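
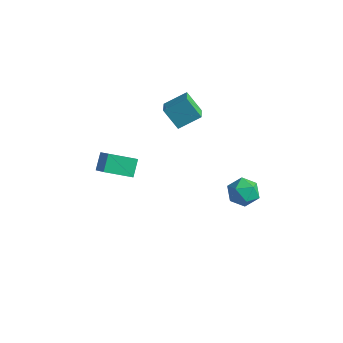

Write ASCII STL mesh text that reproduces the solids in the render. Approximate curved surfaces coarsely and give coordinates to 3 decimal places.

solid 
facet normal -0.652 0.372 -0.661
outer loop
vertex -1.267 -2.448 1.54
vertex -0.393 -1.638 1.133
vertex -0.999 -3.037 0.944
endloop
endfacet
facet normal -0.694 -0.643 0.324
outer loop
vertex -0.007 -3.602 1.947
vertex -1.267 -2.448 1.54
vertex -0.999 -3.037 0.944
endloop
endfacet
facet normal -0.653 0.372 -0.660
outer loop
vertex -0.999 -3.037 0.944
vertex -0.393 -1.638 1.133
vertex -0.125 -2.226 0.536
endloop
endfacet
facet normal 0.304 -0.669 -0.678
outer loop
vertex -0.125 -2.226 0.536
vertex -0.007 -3.602 1.947
vertex -0.999 -3.037 0.944
endloop
endfacet
facet normal -0.304 0.669 0.678
outer loop
vertex -1.267 -2.448 1.54
vertex 0.599 -2.203 2.136
vertex -0.393 -1.638 1.133
endloop
endfacet
facet normal -0.694 -0.644 0.323
outer loop
vertex -0.275 -3.014 2.544
vertex -1.267 -2.448 1.54
vertex -0.007 -3.602 1.947
endloop
endfacet
facet normal -0.304 0.669 0.678
outer loop
vertex -0.275 -3.014 2.544
vertex 0.599 -2.203 2.136
vertex -1.267 -2.448 1.54
endloop
endfacet
facet normal 0.693 0.644 -0.323
outer loop
vertex -0.393 -1.638 1.133
vertex 0.599 -2.203 2.136
vertex -0.125 -2.226 0.536
endloop
endfacet
facet normal 0.304 -0.669 -0.678
outer loop
vertex 0.867 -2.792 1.54
vertex -0.007 -3.602 1.947
vertex -0.125 -2.226 0.536
endloop
endfacet
facet normal 0.694 0.643 -0.323
outer loop
vertex -0.125 -2.226 0.536
vertex 0.599 -2.203 2.136
vertex 0.867 -2.792 1.54
endloop
endfacet
facet normal 0.653 -0.373 0.660
outer loop
vertex 0.867 -2.792 1.54
vertex -0.275 -3.014 2.544
vertex -0.007 -3.602 1.947
endloop
endfacet
facet normal 0.653 -0.371 0.660
outer loop
vertex 0.599 -2.203 2.136
vertex -0.275 -3.014 2.544
vertex 0.867 -2.792 1.54
endloop
endfacet
facet normal 0.050 -0.055 0.997
outer loop
vertex 2.136 2.683 -1.952
vertex 2.394 1.94 -2.006
vertex 2.909 2.537 -1.999
endloop
endfacet
facet normal 0.163 0.612 0.774
outer loop
vertex 2.136 2.683 -1.952
vertex 2.909 2.537 -1.999
vertex 2.596 3.135 -2.406
endloop
endfacet
facet normal -0.409 0.819 0.401
outer loop
vertex 2.136 2.683 -1.952
vertex 2.596 3.135 -2.406
vertex 1.887 2.908 -2.666
endloop
endfacet
facet normal -0.876 0.280 0.394
outer loop
vertex 2.136 2.683 -1.952
vertex 1.887 2.908 -2.666
vertex 1.762 2.169 -2.419
endloop
endfacet
facet normal -0.593 -0.261 0.762
outer loop
vertex 2.136 2.683 -1.952
vertex 1.762 2.169 -2.419
vertex 2.394 1.94 -2.006
endloop
endfacet
facet normal 0.723 0.605 0.333
outer loop
vertex 2.596 3.135 -2.406
vertex 2.909 2.537 -1.999
vertex 3.138 2.671 -2.741
endloop
endfacet
facet normal 0.541 -0.475 0.694
outer loop
vertex 2.909 2.537 -1.999
vertex 2.394 1.94 -2.006
vertex 3.013 1.932 -2.494
endloop
endfacet
facet normal -0.498 -0.808 0.314
outer loop
vertex 2.394 1.94 -2.006
vertex 1.762 2.169 -2.419
vertex 2.304 1.705 -2.754
endloop
endfacet
facet normal -0.957 0.067 -0.283
outer loop
vertex 1.762 2.169 -2.419
vertex 1.887 2.908 -2.666
vertex 1.991 2.303 -3.161
endloop
endfacet
facet normal -0.202 0.941 -0.271
outer loop
vertex 1.887 2.908 -2.666
vertex 2.596 3.135 -2.406
vertex 2.506 2.9 -3.154
endloop
endfacet
facet normal 0.876 -0.280 -0.394
outer loop
vertex 2.764 2.157 -3.208
vertex 3.138 2.671 -2.741
vertex 3.013 1.932 -2.494
endloop
endfacet
facet normal 0.409 -0.819 -0.401
outer loop
vertex 2.764 2.157 -3.208
vertex 3.013 1.932 -2.494
vertex 2.304 1.705 -2.754
endloop
endfacet
facet normal -0.163 -0.612 -0.774
outer loop
vertex 2.764 2.157 -3.208
vertex 2.304 1.705 -2.754
vertex 1.991 2.303 -3.161
endloop
endfacet
facet normal -0.050 0.055 -0.997
outer loop
vertex 2.764 2.157 -3.208
vertex 1.991 2.303 -3.161
vertex 2.506 2.9 -3.154
endloop
endfacet
facet normal 0.593 0.261 -0.762
outer loop
vertex 2.764 2.157 -3.208
vertex 2.506 2.9 -3.154
vertex 3.138 2.671 -2.741
endloop
endfacet
facet normal 0.957 -0.067 0.283
outer loop
vertex 3.013 1.932 -2.494
vertex 3.138 2.671 -2.741
vertex 2.909 2.537 -1.999
endloop
endfacet
facet normal 0.202 -0.941 0.271
outer loop
vertex 2.304 1.705 -2.754
vertex 3.013 1.932 -2.494
vertex 2.394 1.94 -2.006
endloop
endfacet
facet normal -0.723 -0.605 -0.333
outer loop
vertex 1.991 2.303 -3.161
vertex 2.304 1.705 -2.754
vertex 1.762 2.169 -2.419
endloop
endfacet
facet normal -0.541 0.475 -0.694
outer loop
vertex 2.506 2.9 -3.154
vertex 1.991 2.303 -3.161
vertex 1.887 2.908 -2.666
endloop
endfacet
facet normal 0.498 0.808 -0.314
outer loop
vertex 3.138 2.671 -2.741
vertex 2.506 2.9 -3.154
vertex 2.596 3.135 -2.406
endloop
endfacet
facet normal -0.507 -0.696 -0.508
outer loop
vertex -0.123 0.169 3.197
vertex -0.64 0.795 2.856
vertex 0.596 0.285 2.32
endloop
endfacet
facet normal 0.587 -0.711 0.387
outer loop
vertex 1.18 1.085 2.904
vertex -0.123 0.169 3.197
vertex 0.596 0.285 2.32
endloop
endfacet
facet normal -0.507 -0.696 -0.508
outer loop
vertex 0.596 0.285 2.32
vertex -0.64 0.795 2.856
vertex 0.08 0.91 1.979
endloop
endfacet
facet normal 0.631 0.101 -0.769
outer loop
vertex 0.08 0.91 1.979
vertex 1.18 1.085 2.904
vertex 0.596 0.285 2.32
endloop
endfacet
facet normal -0.630 -0.102 0.770
outer loop
vertex -0.123 0.169 3.197
vertex -0.056 1.595 3.44
vertex -0.64 0.795 2.856
endloop
endfacet
facet normal 0.587 -0.710 0.389
outer loop
vertex 0.46 0.97 3.781
vertex -0.123 0.169 3.197
vertex 1.18 1.085 2.904
endloop
endfacet
facet normal -0.631 -0.101 0.769
outer loop
vertex 0.46 0.97 3.781
vertex -0.056 1.595 3.44
vertex -0.123 0.169 3.197
endloop
endfacet
facet normal -0.586 0.711 -0.388
outer loop
vertex -0.64 0.795 2.856
vertex -0.056 1.595 3.44
vertex 0.08 0.91 1.979
endloop
endfacet
facet normal 0.631 0.102 -0.769
outer loop
vertex 0.663 1.711 2.563
vertex 1.18 1.085 2.904
vertex 0.08 0.91 1.979
endloop
endfacet
facet normal -0.588 0.710 -0.388
outer loop
vertex 0.08 0.91 1.979
vertex -0.056 1.595 3.44
vertex 0.663 1.711 2.563
endloop
endfacet
facet normal 0.508 0.696 0.508
outer loop
vertex 0.663 1.711 2.563
vertex 0.46 0.97 3.781
vertex 1.18 1.085 2.904
endloop
endfacet
facet normal 0.507 0.696 0.508
outer loop
vertex -0.056 1.595 3.44
vertex 0.46 0.97 3.781
vertex 0.663 1.711 2.563
endloop
endfacet

endsolid


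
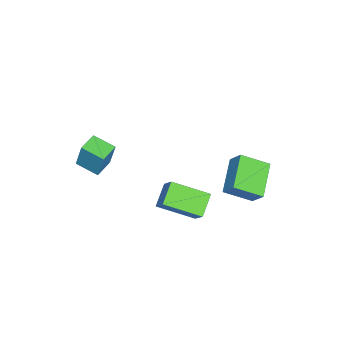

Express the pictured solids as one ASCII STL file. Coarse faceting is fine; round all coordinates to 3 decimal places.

solid 
facet normal -0.965 0.246 0.089
outer loop
vertex 3.046 -3.454 4.503
vertex 3.326 -2.225 4.148
vertex 2.793 -3.861 2.892
endloop
endfacet
facet normal -0.213 -0.939 0.271
outer loop
vertex 3.874 -4.135 2.792
vertex 3.046 -3.454 4.503
vertex 2.793 -3.861 2.892
endloop
endfacet
facet normal -0.965 0.246 0.090
outer loop
vertex 2.793 -3.861 2.892
vertex 3.326 -2.225 4.148
vertex 3.073 -2.631 2.538
endloop
endfacet
facet normal -0.150 -0.242 -0.959
outer loop
vertex 3.073 -2.631 2.538
vertex 3.874 -4.135 2.792
vertex 2.793 -3.861 2.892
endloop
endfacet
facet normal 0.150 0.243 0.958
outer loop
vertex 3.046 -3.454 4.503
vertex 4.407 -2.499 4.048
vertex 3.326 -2.225 4.148
endloop
endfacet
facet normal -0.214 -0.939 0.270
outer loop
vertex 4.127 -3.729 4.402
vertex 3.046 -3.454 4.503
vertex 3.874 -4.135 2.792
endloop
endfacet
facet normal 0.151 0.242 0.959
outer loop
vertex 4.127 -3.729 4.402
vertex 4.407 -2.499 4.048
vertex 3.046 -3.454 4.503
endloop
endfacet
facet normal 0.213 0.939 -0.270
outer loop
vertex 3.326 -2.225 4.148
vertex 4.407 -2.499 4.048
vertex 3.073 -2.631 2.538
endloop
endfacet
facet normal -0.151 -0.242 -0.958
outer loop
vertex 4.154 -2.906 2.437
vertex 3.874 -4.135 2.792
vertex 3.073 -2.631 2.538
endloop
endfacet
facet normal 0.214 0.939 -0.271
outer loop
vertex 3.073 -2.631 2.538
vertex 4.407 -2.499 4.048
vertex 4.154 -2.906 2.437
endloop
endfacet
facet normal 0.965 -0.246 -0.090
outer loop
vertex 4.154 -2.906 2.437
vertex 4.127 -3.729 4.402
vertex 3.874 -4.135 2.792
endloop
endfacet
facet normal 0.965 -0.246 -0.090
outer loop
vertex 4.407 -2.499 4.048
vertex 4.127 -3.729 4.402
vertex 4.154 -2.906 2.437
endloop
endfacet
facet normal -0.508 -0.432 -0.745
outer loop
vertex 3.985 0.026 0.505
vertex 2.806 0.123 1.253
vertex 3.599 1.959 -0.354
endloop
endfacet
facet normal 0.843 -0.069 -0.534
outer loop
vertex 4.254 2.517 0.607
vertex 3.985 0.026 0.505
vertex 3.599 1.959 -0.354
endloop
endfacet
facet normal -0.508 -0.432 -0.745
outer loop
vertex 3.599 1.959 -0.354
vertex 2.806 0.123 1.253
vertex 2.42 2.056 0.394
endloop
endfacet
facet normal -0.180 0.899 -0.400
outer loop
vertex 2.42 2.056 0.394
vertex 4.254 2.517 0.607
vertex 3.599 1.959 -0.354
endloop
endfacet
facet normal 0.180 -0.899 0.400
outer loop
vertex 3.985 0.026 0.505
vertex 3.461 0.681 2.214
vertex 2.806 0.123 1.253
endloop
endfacet
facet normal 0.843 -0.069 -0.534
outer loop
vertex 4.64 0.584 1.466
vertex 3.985 0.026 0.505
vertex 4.254 2.517 0.607
endloop
endfacet
facet normal 0.180 -0.899 0.400
outer loop
vertex 4.64 0.584 1.466
vertex 3.461 0.681 2.214
vertex 3.985 0.026 0.505
endloop
endfacet
facet normal -0.843 0.069 0.534
outer loop
vertex 2.806 0.123 1.253
vertex 3.461 0.681 2.214
vertex 2.42 2.056 0.394
endloop
endfacet
facet normal -0.180 0.899 -0.400
outer loop
vertex 3.075 2.614 1.355
vertex 4.254 2.517 0.607
vertex 2.42 2.056 0.394
endloop
endfacet
facet normal -0.843 0.069 0.534
outer loop
vertex 2.42 2.056 0.394
vertex 3.461 0.681 2.214
vertex 3.075 2.614 1.355
endloop
endfacet
facet normal 0.508 0.432 0.745
outer loop
vertex 3.075 2.614 1.355
vertex 4.64 0.584 1.466
vertex 4.254 2.517 0.607
endloop
endfacet
facet normal 0.508 0.432 0.745
outer loop
vertex 3.461 0.681 2.214
vertex 4.64 0.584 1.466
vertex 3.075 2.614 1.355
endloop
endfacet
facet normal -0.904 -0.062 0.422
outer loop
vertex -2.625 2.144 -1.207
vertex -2.235 2.809 -0.274
vertex -3.126 3.636 -2.061
endloop
endfacet
facet normal -0.322 -0.549 -0.771
outer loop
vertex -1.145 3.771 -2.986
vertex -2.625 2.144 -1.207
vertex -3.126 3.636 -2.061
endloop
endfacet
facet normal -0.904 -0.061 0.423
outer loop
vertex -3.126 3.636 -2.061
vertex -2.235 2.809 -0.274
vertex -2.735 4.301 -1.128
endloop
endfacet
facet normal -0.279 0.833 -0.477
outer loop
vertex -2.735 4.301 -1.128
vertex -1.145 3.771 -2.986
vertex -3.126 3.636 -2.061
endloop
endfacet
facet normal 0.280 -0.833 0.477
outer loop
vertex -2.625 2.144 -1.207
vertex -0.254 2.944 -1.199
vertex -2.235 2.809 -0.274
endloop
endfacet
facet normal -0.323 -0.549 -0.771
outer loop
vertex -0.645 2.279 -2.132
vertex -2.625 2.144 -1.207
vertex -1.145 3.771 -2.986
endloop
endfacet
facet normal 0.280 -0.833 0.477
outer loop
vertex -0.645 2.279 -2.132
vertex -0.254 2.944 -1.199
vertex -2.625 2.144 -1.207
endloop
endfacet
facet normal 0.323 0.549 0.771
outer loop
vertex -2.235 2.809 -0.274
vertex -0.254 2.944 -1.199
vertex -2.735 4.301 -1.128
endloop
endfacet
facet normal -0.280 0.833 -0.477
outer loop
vertex -0.755 4.436 -2.053
vertex -1.145 3.771 -2.986
vertex -2.735 4.301 -1.128
endloop
endfacet
facet normal 0.323 0.549 0.771
outer loop
vertex -2.735 4.301 -1.128
vertex -0.254 2.944 -1.199
vertex -0.755 4.436 -2.053
endloop
endfacet
facet normal 0.905 0.062 -0.422
outer loop
vertex -0.755 4.436 -2.053
vertex -0.645 2.279 -2.132
vertex -1.145 3.771 -2.986
endloop
endfacet
facet normal 0.904 0.062 -0.423
outer loop
vertex -0.254 2.944 -1.199
vertex -0.645 2.279 -2.132
vertex -0.755 4.436 -2.053
endloop
endfacet

endsolid


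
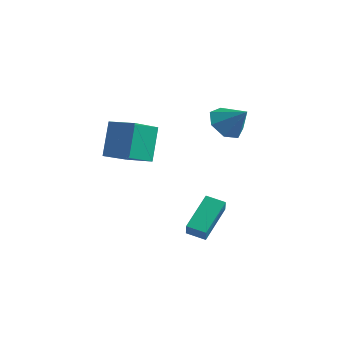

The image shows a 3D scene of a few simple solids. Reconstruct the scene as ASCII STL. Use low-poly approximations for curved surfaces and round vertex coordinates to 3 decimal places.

solid 
facet normal -0.744 -0.093 -0.662
outer loop
vertex 3.572 -0.698 1.173
vertex 3.114 -0.004 1.59
vertex 3.728 0.043 0.893
endloop
endfacet
facet normal 0.935 -0.279 -0.219
outer loop
vertex 3.572 -0.698 1.173
vertex 3.728 0.043 0.893
vertex 4.126 0.124 2.49
endloop
endfacet
facet normal -0.744 -0.094 -0.662
outer loop
vertex 3.728 0.043 0.893
vertex 3.114 -0.004 1.59
vertex 3.421 0.748 1.138
endloop
endfacet
facet normal 0.858 0.456 -0.237
outer loop
vertex 3.728 0.043 0.893
vertex 3.421 0.748 1.138
vertex 4.126 0.124 2.49
endloop
endfacet
facet normal -0.744 -0.094 -0.662
outer loop
vertex 3.421 0.748 1.138
vertex 3.114 -0.004 1.59
vertex 2.883 0.887 1.723
endloop
endfacet
facet normal 0.429 0.884 0.184
outer loop
vertex 3.421 0.748 1.138
vertex 2.883 0.887 1.723
vertex 4.126 0.124 2.49
endloop
endfacet
facet normal -0.745 -0.094 -0.661
outer loop
vertex 2.883 0.887 1.723
vertex 3.114 -0.004 1.59
vertex 2.519 0.355 2.209
endloop
endfacet
facet normal -0.029 0.685 0.728
outer loop
vertex 2.883 0.887 1.723
vertex 2.519 0.355 2.209
vertex 4.126 0.124 2.49
endloop
endfacet
facet normal -0.744 -0.094 -0.661
outer loop
vertex 2.519 0.355 2.209
vertex 3.114 -0.004 1.59
vertex 2.603 -0.448 2.228
endloop
endfacet
facet normal -0.171 0.005 0.985
outer loop
vertex 2.519 0.355 2.209
vertex 2.603 -0.448 2.228
vertex 4.126 0.124 2.49
endloop
endfacet
facet normal -0.744 -0.095 -0.662
outer loop
vertex 2.603 -0.448 2.228
vertex 3.114 -0.004 1.59
vertex 3.072 -0.916 1.768
endloop
endfacet
facet normal 0.109 -0.639 0.761
outer loop
vertex 2.603 -0.448 2.228
vertex 3.072 -0.916 1.768
vertex 4.126 0.124 2.49
endloop
endfacet
facet normal -0.745 -0.095 -0.661
outer loop
vertex 3.072 -0.916 1.768
vertex 3.114 -0.004 1.59
vertex 3.572 -0.698 1.173
endloop
endfacet
facet normal 0.602 -0.766 0.225
outer loop
vertex 3.072 -0.916 1.768
vertex 3.572 -0.698 1.173
vertex 4.126 0.124 2.49
endloop
endfacet
facet normal -0.415 0.473 -0.777
outer loop
vertex 2.366 -0.41 -3.193
vertex 3.184 -0.094 -3.438
vertex 2.646 -2.006 -4.313
endloop
endfacet
facet normal -0.898 -0.347 0.270
outer loop
vertex 3.016 -2.426 -3.622
vertex 2.366 -0.41 -3.193
vertex 2.646 -2.006 -4.313
endloop
endfacet
facet normal -0.416 0.473 -0.777
outer loop
vertex 2.646 -2.006 -4.313
vertex 3.184 -0.094 -3.438
vertex 3.464 -1.69 -4.559
endloop
endfacet
facet normal 0.142 -0.810 -0.569
outer loop
vertex 3.464 -1.69 -4.559
vertex 3.016 -2.426 -3.622
vertex 2.646 -2.006 -4.313
endloop
endfacet
facet normal -0.143 0.810 0.569
outer loop
vertex 2.366 -0.41 -3.193
vertex 3.554 -0.514 -2.747
vertex 3.184 -0.094 -3.438
endloop
endfacet
facet normal -0.898 -0.347 0.270
outer loop
vertex 2.736 -0.83 -2.501
vertex 2.366 -0.41 -3.193
vertex 3.016 -2.426 -3.622
endloop
endfacet
facet normal -0.142 0.811 0.568
outer loop
vertex 2.736 -0.83 -2.501
vertex 3.554 -0.514 -2.747
vertex 2.366 -0.41 -3.193
endloop
endfacet
facet normal 0.898 0.347 -0.270
outer loop
vertex 3.184 -0.094 -3.438
vertex 3.554 -0.514 -2.747
vertex 3.464 -1.69 -4.559
endloop
endfacet
facet normal 0.143 -0.810 -0.568
outer loop
vertex 3.834 -2.11 -3.867
vertex 3.016 -2.426 -3.622
vertex 3.464 -1.69 -4.559
endloop
endfacet
facet normal 0.898 0.347 -0.270
outer loop
vertex 3.464 -1.69 -4.559
vertex 3.554 -0.514 -2.747
vertex 3.834 -2.11 -3.867
endloop
endfacet
facet normal 0.415 -0.473 0.777
outer loop
vertex 3.834 -2.11 -3.867
vertex 2.736 -0.83 -2.501
vertex 3.016 -2.426 -3.622
endloop
endfacet
facet normal 0.416 -0.472 0.777
outer loop
vertex 3.554 -0.514 -2.747
vertex 2.736 -0.83 -2.501
vertex 3.834 -2.11 -3.867
endloop
endfacet
facet normal -0.978 -0.139 -0.157
outer loop
vertex -1.12 -2.617 1.348
vertex -1.217 -1.053 0.57
vertex -0.743 -3.414 -0.301
endloop
endfacet
facet normal 0.056 -0.894 0.445
outer loop
vertex 0.577 -3.227 -0.09
vertex -1.12 -2.617 1.348
vertex -0.743 -3.414 -0.301
endloop
endfacet
facet normal -0.978 -0.139 -0.157
outer loop
vertex -0.743 -3.414 -0.301
vertex -1.217 -1.053 0.57
vertex -0.84 -1.85 -1.079
endloop
endfacet
facet normal 0.201 -0.426 -0.882
outer loop
vertex -0.84 -1.85 -1.079
vertex 0.577 -3.227 -0.09
vertex -0.743 -3.414 -0.301
endloop
endfacet
facet normal -0.201 0.426 0.882
outer loop
vertex -1.12 -2.617 1.348
vertex 0.103 -0.866 0.781
vertex -1.217 -1.053 0.57
endloop
endfacet
facet normal 0.056 -0.894 0.445
outer loop
vertex 0.2 -2.43 1.559
vertex -1.12 -2.617 1.348
vertex 0.577 -3.227 -0.09
endloop
endfacet
facet normal -0.201 0.426 0.882
outer loop
vertex 0.2 -2.43 1.559
vertex 0.103 -0.866 0.781
vertex -1.12 -2.617 1.348
endloop
endfacet
facet normal -0.056 0.894 -0.445
outer loop
vertex -1.217 -1.053 0.57
vertex 0.103 -0.866 0.781
vertex -0.84 -1.85 -1.079
endloop
endfacet
facet normal 0.201 -0.426 -0.882
outer loop
vertex 0.48 -1.663 -0.868
vertex 0.577 -3.227 -0.09
vertex -0.84 -1.85 -1.079
endloop
endfacet
facet normal -0.056 0.894 -0.445
outer loop
vertex -0.84 -1.85 -1.079
vertex 0.103 -0.866 0.781
vertex 0.48 -1.663 -0.868
endloop
endfacet
facet normal 0.978 0.139 0.157
outer loop
vertex 0.48 -1.663 -0.868
vertex 0.2 -2.43 1.559
vertex 0.577 -3.227 -0.09
endloop
endfacet
facet normal 0.978 0.139 0.157
outer loop
vertex 0.103 -0.866 0.781
vertex 0.2 -2.43 1.559
vertex 0.48 -1.663 -0.868
endloop
endfacet

endsolid


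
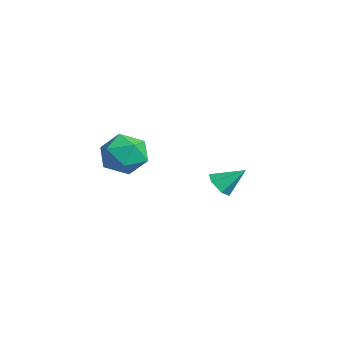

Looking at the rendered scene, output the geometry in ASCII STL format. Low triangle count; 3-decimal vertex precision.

solid 
facet normal -0.262 -0.735 -0.625
outer loop
vertex -3.161 1.217 -4.318
vertex -3.817 1.344 -4.192
vertex -3.501 1.665 -4.702
endloop
endfacet
facet normal 0.862 0.444 -0.244
outer loop
vertex -3.161 1.217 -4.318
vertex -3.501 1.665 -4.702
vertex -3.463 2.336 -3.348
endloop
endfacet
facet normal -0.262 -0.735 -0.625
outer loop
vertex -3.501 1.665 -4.702
vertex -3.817 1.344 -4.192
vertex -4.157 1.791 -4.575
endloop
endfacet
facet normal 0.085 0.892 -0.444
outer loop
vertex -3.501 1.665 -4.702
vertex -4.157 1.791 -4.575
vertex -3.463 2.336 -3.348
endloop
endfacet
facet normal -0.262 -0.735 -0.625
outer loop
vertex -4.157 1.791 -4.575
vertex -3.817 1.344 -4.192
vertex -4.473 1.471 -4.066
endloop
endfacet
facet normal -0.670 0.741 0.050
outer loop
vertex -4.157 1.791 -4.575
vertex -4.473 1.471 -4.066
vertex -3.463 2.336 -3.348
endloop
endfacet
facet normal -0.262 -0.734 -0.626
outer loop
vertex -4.473 1.471 -4.066
vertex -3.817 1.344 -4.192
vertex -4.133 1.023 -3.683
endloop
endfacet
facet normal -0.652 0.142 0.745
outer loop
vertex -4.473 1.471 -4.066
vertex -4.133 1.023 -3.683
vertex -3.463 2.336 -3.348
endloop
endfacet
facet normal -0.261 -0.735 -0.626
outer loop
vertex -4.133 1.023 -3.683
vertex -3.817 1.344 -4.192
vertex -3.477 0.897 -3.809
endloop
endfacet
facet normal 0.123 -0.304 0.945
outer loop
vertex -4.133 1.023 -3.683
vertex -3.477 0.897 -3.809
vertex -3.463 2.336 -3.348
endloop
endfacet
facet normal -0.262 -0.735 -0.625
outer loop
vertex -3.477 0.897 -3.809
vertex -3.817 1.344 -4.192
vertex -3.161 1.217 -4.318
endloop
endfacet
facet normal 0.880 -0.153 0.450
outer loop
vertex -3.477 0.897 -3.809
vertex -3.161 1.217 -4.318
vertex -3.463 2.336 -3.348
endloop
endfacet
facet normal -0.601 0.795 0.082
outer loop
vertex -1.747 -2.518 -1.39
vertex -2.334 -3.034 -0.687
vertex -1.52 -2.452 -0.366
endloop
endfacet
facet normal 0.066 0.995 -0.079
outer loop
vertex -1.747 -2.518 -1.39
vertex -1.52 -2.452 -0.366
vertex -0.746 -2.559 -1.07
endloop
endfacet
facet normal 0.249 0.679 -0.691
outer loop
vertex -1.747 -2.518 -1.39
vertex -0.746 -2.559 -1.07
vertex -1.084 -3.206 -1.827
endloop
endfacet
facet normal -0.305 0.284 -0.909
outer loop
vertex -1.747 -2.518 -1.39
vertex -1.084 -3.206 -1.827
vertex -2.065 -3.5 -1.59
endloop
endfacet
facet normal -0.829 0.356 -0.431
outer loop
vertex -1.747 -2.518 -1.39
vertex -2.065 -3.5 -1.59
vertex -2.334 -3.034 -0.687
endloop
endfacet
facet normal 0.498 0.750 0.434
outer loop
vertex -0.746 -2.559 -1.07
vertex -1.52 -2.452 -0.366
vertex -0.715 -3.1 -0.17
endloop
endfacet
facet normal -0.579 0.427 0.694
outer loop
vertex -1.52 -2.452 -0.366
vertex -2.334 -3.034 -0.687
vertex -1.696 -3.394 0.067
endloop
endfacet
facet normal -0.949 -0.282 -0.137
outer loop
vertex -2.334 -3.034 -0.687
vertex -2.065 -3.5 -1.59
vertex -2.034 -4.041 -0.69
endloop
endfacet
facet normal -0.100 -0.400 -0.911
outer loop
vertex -2.065 -3.5 -1.59
vertex -1.084 -3.206 -1.827
vertex -1.26 -4.148 -1.394
endloop
endfacet
facet normal 0.795 0.238 -0.558
outer loop
vertex -1.084 -3.206 -1.827
vertex -0.746 -2.559 -1.07
vertex -0.446 -3.566 -1.073
endloop
endfacet
facet normal 0.305 -0.284 0.909
outer loop
vertex -1.033 -4.082 -0.37
vertex -0.715 -3.1 -0.17
vertex -1.696 -3.394 0.067
endloop
endfacet
facet normal -0.249 -0.679 0.691
outer loop
vertex -1.033 -4.082 -0.37
vertex -1.696 -3.394 0.067
vertex -2.034 -4.041 -0.69
endloop
endfacet
facet normal -0.066 -0.995 0.079
outer loop
vertex -1.033 -4.082 -0.37
vertex -2.034 -4.041 -0.69
vertex -1.26 -4.148 -1.394
endloop
endfacet
facet normal 0.601 -0.795 -0.082
outer loop
vertex -1.033 -4.082 -0.37
vertex -1.26 -4.148 -1.394
vertex -0.446 -3.566 -1.073
endloop
endfacet
facet normal 0.829 -0.356 0.431
outer loop
vertex -1.033 -4.082 -0.37
vertex -0.446 -3.566 -1.073
vertex -0.715 -3.1 -0.17
endloop
endfacet
facet normal 0.100 0.400 0.911
outer loop
vertex -1.696 -3.394 0.067
vertex -0.715 -3.1 -0.17
vertex -1.52 -2.452 -0.366
endloop
endfacet
facet normal -0.795 -0.238 0.558
outer loop
vertex -2.034 -4.041 -0.69
vertex -1.696 -3.394 0.067
vertex -2.334 -3.034 -0.687
endloop
endfacet
facet normal -0.498 -0.750 -0.434
outer loop
vertex -1.26 -4.148 -1.394
vertex -2.034 -4.041 -0.69
vertex -2.065 -3.5 -1.59
endloop
endfacet
facet normal 0.579 -0.427 -0.694
outer loop
vertex -0.446 -3.566 -1.073
vertex -1.26 -4.148 -1.394
vertex -1.084 -3.206 -1.827
endloop
endfacet
facet normal 0.949 0.282 0.137
outer loop
vertex -0.715 -3.1 -0.17
vertex -0.446 -3.566 -1.073
vertex -0.746 -2.559 -1.07
endloop
endfacet

endsolid


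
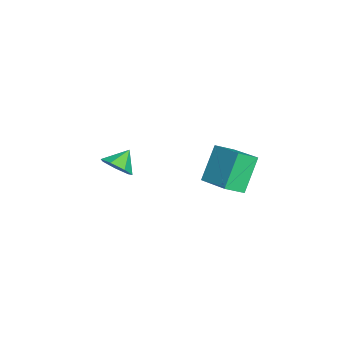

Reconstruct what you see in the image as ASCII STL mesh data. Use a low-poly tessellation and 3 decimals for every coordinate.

solid 
facet normal -0.519 0.244 0.819
outer loop
vertex -1.339 1.17 4.279
vertex 0.052 2.295 4.825
vertex -1.782 1.969 3.761
endloop
endfacet
facet normal -0.744 -0.602 -0.292
outer loop
vertex -0.792 1.505 2.195
vertex -1.339 1.17 4.279
vertex -1.782 1.969 3.761
endloop
endfacet
facet normal -0.519 0.243 0.820
outer loop
vertex -1.782 1.969 3.761
vertex 0.052 2.295 4.825
vertex -0.392 3.094 4.307
endloop
endfacet
facet normal -0.422 0.761 -0.492
outer loop
vertex -0.392 3.094 4.307
vertex -0.792 1.505 2.195
vertex -1.782 1.969 3.761
endloop
endfacet
facet normal 0.422 -0.761 0.492
outer loop
vertex -1.339 1.17 4.279
vertex 1.042 1.831 3.259
vertex 0.052 2.295 4.825
endloop
endfacet
facet normal -0.743 -0.602 -0.292
outer loop
vertex -0.348 0.706 2.713
vertex -1.339 1.17 4.279
vertex -0.792 1.505 2.195
endloop
endfacet
facet normal 0.422 -0.761 0.493
outer loop
vertex -0.348 0.706 2.713
vertex 1.042 1.831 3.259
vertex -1.339 1.17 4.279
endloop
endfacet
facet normal 0.743 0.602 0.292
outer loop
vertex 0.052 2.295 4.825
vertex 1.042 1.831 3.259
vertex -0.392 3.094 4.307
endloop
endfacet
facet normal -0.422 0.761 -0.493
outer loop
vertex 0.599 2.63 2.741
vertex -0.792 1.505 2.195
vertex -0.392 3.094 4.307
endloop
endfacet
facet normal 0.743 0.602 0.292
outer loop
vertex -0.392 3.094 4.307
vertex 1.042 1.831 3.259
vertex 0.599 2.63 2.741
endloop
endfacet
facet normal 0.519 -0.243 -0.820
outer loop
vertex 0.599 2.63 2.741
vertex -0.348 0.706 2.713
vertex -0.792 1.505 2.195
endloop
endfacet
facet normal 0.519 -0.243 -0.819
outer loop
vertex 1.042 1.831 3.259
vertex -0.348 0.706 2.713
vertex 0.599 2.63 2.741
endloop
endfacet
facet normal 0.635 -0.440 -0.635
outer loop
vertex -2.946 -2.976 1.199
vertex -3.581 -3.448 0.891
vertex -3.314 -2.685 0.63
endloop
endfacet
facet normal 0.132 0.915 0.382
outer loop
vertex -2.946 -2.976 1.199
vertex -3.314 -2.685 0.63
vertex -4.299 -2.952 1.609
endloop
endfacet
facet normal 0.634 -0.440 -0.636
outer loop
vertex -3.314 -2.685 0.63
vertex -3.581 -3.448 0.891
vertex -3.884 -2.969 0.258
endloop
endfacet
facet normal -0.375 0.918 -0.127
outer loop
vertex -3.314 -2.685 0.63
vertex -3.884 -2.969 0.258
vertex -4.299 -2.952 1.609
endloop
endfacet
facet normal 0.635 -0.439 -0.636
outer loop
vertex -3.884 -2.969 0.258
vertex -3.581 -3.448 0.891
vertex -4.226 -3.614 0.362
endloop
endfacet
facet normal -0.868 0.416 -0.272
outer loop
vertex -3.884 -2.969 0.258
vertex -4.226 -3.614 0.362
vertex -4.299 -2.952 1.609
endloop
endfacet
facet normal 0.635 -0.439 -0.636
outer loop
vertex -4.226 -3.614 0.362
vertex -3.581 -3.448 0.891
vertex -4.083 -4.134 0.864
endloop
endfacet
facet normal -0.975 -0.214 0.056
outer loop
vertex -4.226 -3.614 0.362
vertex -4.083 -4.134 0.864
vertex -4.299 -2.952 1.609
endloop
endfacet
facet normal 0.635 -0.439 -0.636
outer loop
vertex -4.083 -4.134 0.864
vertex -3.581 -3.448 0.891
vertex -3.562 -4.138 1.387
endloop
endfacet
facet normal -0.617 -0.497 0.610
outer loop
vertex -4.083 -4.134 0.864
vertex -3.562 -4.138 1.387
vertex -4.299 -2.952 1.609
endloop
endfacet
facet normal 0.635 -0.440 -0.636
outer loop
vertex -3.562 -4.138 1.387
vertex -3.581 -3.448 0.891
vertex -3.056 -3.623 1.536
endloop
endfacet
facet normal -0.062 -0.221 0.973
outer loop
vertex -3.562 -4.138 1.387
vertex -3.056 -3.623 1.536
vertex -4.299 -2.952 1.609
endloop
endfacet
facet normal 0.635 -0.439 -0.636
outer loop
vertex -3.056 -3.623 1.536
vertex -3.581 -3.448 0.891
vertex -2.946 -2.976 1.199
endloop
endfacet
facet normal 0.271 0.408 0.872
outer loop
vertex -3.056 -3.623 1.536
vertex -2.946 -2.976 1.199
vertex -4.299 -2.952 1.609
endloop
endfacet

endsolid


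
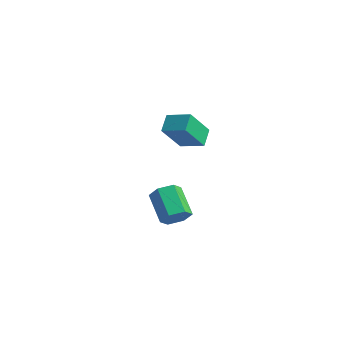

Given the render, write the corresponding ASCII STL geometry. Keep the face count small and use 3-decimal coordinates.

solid 
facet normal -0.931 -0.146 -0.335
outer loop
vertex 2.806 0.266 3.769
vertex 2.453 1.261 4.317
vertex 3.263 1.396 2.01
endloop
endfacet
facet normal 0.297 -0.837 -0.460
outer loop
vertex 4.687 1.619 2.523
vertex 2.806 0.266 3.769
vertex 3.263 1.396 2.01
endloop
endfacet
facet normal -0.931 -0.145 -0.335
outer loop
vertex 3.263 1.396 2.01
vertex 2.453 1.261 4.317
vertex 2.91 2.392 2.558
endloop
endfacet
facet normal 0.213 0.528 -0.822
outer loop
vertex 2.91 2.392 2.558
vertex 4.687 1.619 2.523
vertex 3.263 1.396 2.01
endloop
endfacet
facet normal -0.213 -0.528 0.822
outer loop
vertex 2.806 0.266 3.769
vertex 3.877 1.484 4.83
vertex 2.453 1.261 4.317
endloop
endfacet
facet normal 0.296 -0.837 -0.461
outer loop
vertex 4.23 0.488 4.282
vertex 2.806 0.266 3.769
vertex 4.687 1.619 2.523
endloop
endfacet
facet normal -0.214 -0.528 0.822
outer loop
vertex 4.23 0.488 4.282
vertex 3.877 1.484 4.83
vertex 2.806 0.266 3.769
endloop
endfacet
facet normal -0.297 0.836 0.461
outer loop
vertex 2.453 1.261 4.317
vertex 3.877 1.484 4.83
vertex 2.91 2.392 2.558
endloop
endfacet
facet normal 0.214 0.528 -0.822
outer loop
vertex 4.334 2.614 3.071
vertex 4.687 1.619 2.523
vertex 2.91 2.392 2.558
endloop
endfacet
facet normal -0.296 0.837 0.461
outer loop
vertex 2.91 2.392 2.558
vertex 3.877 1.484 4.83
vertex 4.334 2.614 3.071
endloop
endfacet
facet normal 0.931 0.146 0.335
outer loop
vertex 4.334 2.614 3.071
vertex 4.23 0.488 4.282
vertex 4.687 1.619 2.523
endloop
endfacet
facet normal 0.931 0.145 0.335
outer loop
vertex 3.877 1.484 4.83
vertex 4.23 0.488 4.282
vertex 4.334 2.614 3.071
endloop
endfacet
facet normal 0.727 -0.492 -0.479
outer loop
vertex 4.002 0.82 -2.846
vertex 3.452 0.758 -3.618
vertex 4.03 1.503 -3.505
endloop
endfacet
facet normal 0.686 0.491 0.538
outer loop
vertex 4.002 0.82 -2.846
vertex 4.03 1.503 -3.505
vertex 2.518 1.824 -1.87
endloop
endfacet
facet normal 0.686 0.490 0.538
outer loop
vertex 2.518 1.824 -1.87
vertex 4.03 1.503 -3.505
vertex 2.547 2.507 -2.529
endloop
endfacet
facet normal -0.727 0.492 0.478
outer loop
vertex 2.518 1.824 -1.87
vertex 2.547 2.507 -2.529
vertex 1.968 1.762 -2.642
endloop
endfacet
facet normal 0.727 -0.492 -0.479
outer loop
vertex 4.03 1.503 -3.505
vertex 3.452 0.758 -3.618
vertex 3.48 1.441 -4.277
endloop
endfacet
facet normal 0.369 0.868 -0.332
outer loop
vertex 4.03 1.503 -3.505
vertex 3.48 1.441 -4.277
vertex 2.547 2.507 -2.529
endloop
endfacet
facet normal 0.369 0.868 -0.332
outer loop
vertex 2.547 2.507 -2.529
vertex 3.48 1.441 -4.277
vertex 1.997 2.445 -3.301
endloop
endfacet
facet normal -0.727 0.492 0.478
outer loop
vertex 2.547 2.507 -2.529
vertex 1.997 2.445 -3.301
vertex 1.968 1.762 -2.642
endloop
endfacet
facet normal 0.727 -0.492 -0.479
outer loop
vertex 3.48 1.441 -4.277
vertex 3.452 0.758 -3.618
vertex 2.902 0.696 -4.39
endloop
endfacet
facet normal -0.317 0.378 -0.870
outer loop
vertex 3.48 1.441 -4.277
vertex 2.902 0.696 -4.39
vertex 1.997 2.445 -3.301
endloop
endfacet
facet normal -0.317 0.378 -0.870
outer loop
vertex 1.997 2.445 -3.301
vertex 2.902 0.696 -4.39
vertex 1.418 1.7 -3.414
endloop
endfacet
facet normal -0.727 0.492 0.478
outer loop
vertex 1.997 2.445 -3.301
vertex 1.418 1.7 -3.414
vertex 1.968 1.762 -2.642
endloop
endfacet
facet normal 0.727 -0.492 -0.478
outer loop
vertex 2.902 0.696 -4.39
vertex 3.452 0.758 -3.618
vertex 2.873 0.013 -3.731
endloop
endfacet
facet normal -0.686 -0.490 -0.538
outer loop
vertex 2.902 0.696 -4.39
vertex 2.873 0.013 -3.731
vertex 1.418 1.7 -3.414
endloop
endfacet
facet normal -0.686 -0.491 -0.538
outer loop
vertex 1.418 1.7 -3.414
vertex 2.873 0.013 -3.731
vertex 1.39 1.017 -2.755
endloop
endfacet
facet normal -0.727 0.492 0.479
outer loop
vertex 1.418 1.7 -3.414
vertex 1.39 1.017 -2.755
vertex 1.968 1.762 -2.642
endloop
endfacet
facet normal 0.727 -0.492 -0.478
outer loop
vertex 2.873 0.013 -3.731
vertex 3.452 0.758 -3.618
vertex 3.423 0.075 -2.959
endloop
endfacet
facet normal -0.369 -0.868 0.332
outer loop
vertex 2.873 0.013 -3.731
vertex 3.423 0.075 -2.959
vertex 1.39 1.017 -2.755
endloop
endfacet
facet normal -0.369 -0.868 0.332
outer loop
vertex 1.39 1.017 -2.755
vertex 3.423 0.075 -2.959
vertex 1.94 1.079 -1.983
endloop
endfacet
facet normal -0.727 0.492 0.479
outer loop
vertex 1.39 1.017 -2.755
vertex 1.94 1.079 -1.983
vertex 1.968 1.762 -2.642
endloop
endfacet
facet normal 0.727 -0.492 -0.478
outer loop
vertex 3.423 0.075 -2.959
vertex 3.452 0.758 -3.618
vertex 4.002 0.82 -2.846
endloop
endfacet
facet normal 0.317 -0.378 0.870
outer loop
vertex 3.423 0.075 -2.959
vertex 4.002 0.82 -2.846
vertex 1.94 1.079 -1.983
endloop
endfacet
facet normal 0.317 -0.378 0.870
outer loop
vertex 1.94 1.079 -1.983
vertex 4.002 0.82 -2.846
vertex 2.518 1.824 -1.87
endloop
endfacet
facet normal -0.727 0.492 0.479
outer loop
vertex 1.94 1.079 -1.983
vertex 2.518 1.824 -1.87
vertex 1.968 1.762 -2.642
endloop
endfacet

endsolid


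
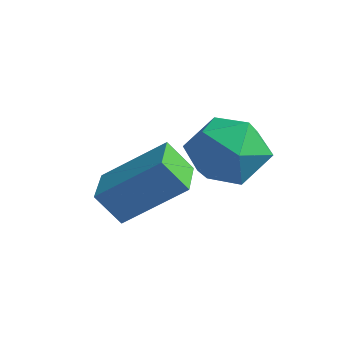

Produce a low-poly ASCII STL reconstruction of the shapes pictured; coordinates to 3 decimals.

solid 
facet normal -0.687 0.727 -0.022
outer loop
vertex -3.8 -2.866 -1.024
vertex -2.548 -1.643 0.292
vertex -3.27 -2.394 -1.967
endloop
endfacet
facet normal -0.572 -0.558 -0.601
outer loop
vertex -2.172 -3.557 -1.932
vertex -3.8 -2.866 -1.024
vertex -3.27 -2.394 -1.967
endloop
endfacet
facet normal -0.687 0.727 -0.022
outer loop
vertex -3.27 -2.394 -1.967
vertex -2.548 -1.643 0.292
vertex -2.018 -1.171 -0.651
endloop
endfacet
facet normal 0.449 0.400 -0.799
outer loop
vertex -2.018 -1.171 -0.651
vertex -2.172 -3.557 -1.932
vertex -3.27 -2.394 -1.967
endloop
endfacet
facet normal -0.449 -0.400 0.799
outer loop
vertex -3.8 -2.866 -1.024
vertex -1.45 -2.806 0.327
vertex -2.548 -1.643 0.292
endloop
endfacet
facet normal -0.572 -0.558 -0.601
outer loop
vertex -2.702 -4.029 -0.989
vertex -3.8 -2.866 -1.024
vertex -2.172 -3.557 -1.932
endloop
endfacet
facet normal -0.449 -0.400 0.799
outer loop
vertex -2.702 -4.029 -0.989
vertex -1.45 -2.806 0.327
vertex -3.8 -2.866 -1.024
endloop
endfacet
facet normal 0.572 0.558 0.601
outer loop
vertex -2.548 -1.643 0.292
vertex -1.45 -2.806 0.327
vertex -2.018 -1.171 -0.651
endloop
endfacet
facet normal 0.449 0.400 -0.799
outer loop
vertex -0.92 -2.334 -0.616
vertex -2.172 -3.557 -1.932
vertex -2.018 -1.171 -0.651
endloop
endfacet
facet normal 0.572 0.558 0.601
outer loop
vertex -2.018 -1.171 -0.651
vertex -1.45 -2.806 0.327
vertex -0.92 -2.334 -0.616
endloop
endfacet
facet normal 0.687 -0.727 0.022
outer loop
vertex -0.92 -2.334 -0.616
vertex -2.702 -4.029 -0.989
vertex -2.172 -3.557 -1.932
endloop
endfacet
facet normal 0.687 -0.727 0.022
outer loop
vertex -1.45 -2.806 0.327
vertex -2.702 -4.029 -0.989
vertex -0.92 -2.334 -0.616
endloop
endfacet
facet normal -0.665 0.697 0.267
outer loop
vertex -1.446 -0.864 0.303
vertex -1.261 -1.148 1.507
vertex -0.561 -0.27 0.957
endloop
endfacet
facet normal -0.337 0.878 -0.340
outer loop
vertex -1.446 -0.864 0.303
vertex -0.561 -0.27 0.957
vertex -0.331 -0.637 -0.217
endloop
endfacet
facet normal -0.454 0.358 -0.816
outer loop
vertex -1.446 -0.864 0.303
vertex -0.331 -0.637 -0.217
vertex -0.889 -1.743 -0.392
endloop
endfacet
facet normal -0.853 -0.143 -0.503
outer loop
vertex -1.446 -0.864 0.303
vertex -0.889 -1.743 -0.392
vertex -1.464 -2.059 0.673
endloop
endfacet
facet normal -0.984 0.066 0.167
outer loop
vertex -1.446 -0.864 0.303
vertex -1.464 -2.059 0.673
vertex -1.261 -1.148 1.507
endloop
endfacet
facet normal 0.364 0.907 -0.212
outer loop
vertex -0.331 -0.637 -0.217
vertex -0.561 -0.27 0.957
vertex 0.544 -0.781 0.667
endloop
endfacet
facet normal -0.166 0.615 0.770
outer loop
vertex -0.561 -0.27 0.957
vertex -1.261 -1.148 1.507
vertex -0.031 -1.097 1.732
endloop
endfacet
facet normal -0.682 -0.405 0.609
outer loop
vertex -1.261 -1.148 1.507
vertex -1.464 -2.059 0.673
vertex -0.589 -2.203 1.557
endloop
endfacet
facet normal -0.469 -0.745 -0.474
outer loop
vertex -1.464 -2.059 0.673
vertex -0.889 -1.743 -0.392
vertex -0.359 -2.57 0.383
endloop
endfacet
facet normal 0.177 0.066 -0.982
outer loop
vertex -0.889 -1.743 -0.392
vertex -0.331 -0.637 -0.217
vertex 0.341 -1.692 -0.167
endloop
endfacet
facet normal 0.853 0.143 0.503
outer loop
vertex 0.526 -1.976 1.037
vertex 0.544 -0.781 0.667
vertex -0.031 -1.097 1.732
endloop
endfacet
facet normal 0.454 -0.358 0.816
outer loop
vertex 0.526 -1.976 1.037
vertex -0.031 -1.097 1.732
vertex -0.589 -2.203 1.557
endloop
endfacet
facet normal 0.337 -0.878 0.340
outer loop
vertex 0.526 -1.976 1.037
vertex -0.589 -2.203 1.557
vertex -0.359 -2.57 0.383
endloop
endfacet
facet normal 0.665 -0.697 -0.267
outer loop
vertex 0.526 -1.976 1.037
vertex -0.359 -2.57 0.383
vertex 0.341 -1.692 -0.167
endloop
endfacet
facet normal 0.984 -0.066 -0.167
outer loop
vertex 0.526 -1.976 1.037
vertex 0.341 -1.692 -0.167
vertex 0.544 -0.781 0.667
endloop
endfacet
facet normal 0.469 0.745 0.474
outer loop
vertex -0.031 -1.097 1.732
vertex 0.544 -0.781 0.667
vertex -0.561 -0.27 0.957
endloop
endfacet
facet normal -0.177 -0.066 0.982
outer loop
vertex -0.589 -2.203 1.557
vertex -0.031 -1.097 1.732
vertex -1.261 -1.148 1.507
endloop
endfacet
facet normal -0.364 -0.907 0.212
outer loop
vertex -0.359 -2.57 0.383
vertex -0.589 -2.203 1.557
vertex -1.464 -2.059 0.673
endloop
endfacet
facet normal 0.166 -0.615 -0.770
outer loop
vertex 0.341 -1.692 -0.167
vertex -0.359 -2.57 0.383
vertex -0.889 -1.743 -0.392
endloop
endfacet
facet normal 0.682 0.405 -0.609
outer loop
vertex 0.544 -0.781 0.667
vertex 0.341 -1.692 -0.167
vertex -0.331 -0.637 -0.217
endloop
endfacet

endsolid


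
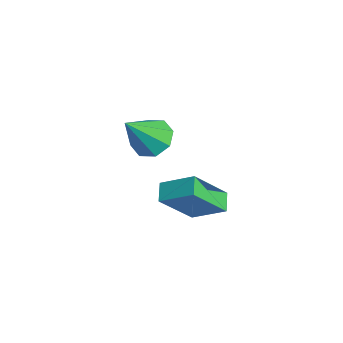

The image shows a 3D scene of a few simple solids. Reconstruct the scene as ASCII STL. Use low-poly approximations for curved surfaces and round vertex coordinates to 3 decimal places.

solid 
facet normal -0.847 0.288 0.447
outer loop
vertex -1.144 1.182 -1.839
vertex -1.504 2.509 -3.373
vertex -1.887 0.133 -2.571
endloop
endfacet
facet normal 0.175 -0.644 0.745
outer loop
vertex -1.176 -0.109 -2.947
vertex -1.144 1.182 -1.839
vertex -1.887 0.133 -2.571
endloop
endfacet
facet normal -0.847 0.288 0.448
outer loop
vertex -1.887 0.133 -2.571
vertex -1.504 2.509 -3.373
vertex -2.248 1.459 -4.105
endloop
endfacet
facet normal -0.503 -0.709 -0.495
outer loop
vertex -2.248 1.459 -4.105
vertex -1.176 -0.109 -2.947
vertex -1.887 0.133 -2.571
endloop
endfacet
facet normal 0.503 0.709 0.495
outer loop
vertex -1.144 1.182 -1.839
vertex -0.793 2.267 -3.749
vertex -1.504 2.509 -3.373
endloop
endfacet
facet normal 0.176 -0.644 0.745
outer loop
vertex -0.432 0.941 -2.215
vertex -1.144 1.182 -1.839
vertex -1.176 -0.109 -2.947
endloop
endfacet
facet normal 0.502 0.709 0.495
outer loop
vertex -0.432 0.941 -2.215
vertex -0.793 2.267 -3.749
vertex -1.144 1.182 -1.839
endloop
endfacet
facet normal -0.175 0.644 -0.745
outer loop
vertex -1.504 2.509 -3.373
vertex -0.793 2.267 -3.749
vertex -2.248 1.459 -4.105
endloop
endfacet
facet normal -0.502 -0.709 -0.496
outer loop
vertex -1.536 1.218 -4.481
vertex -1.176 -0.109 -2.947
vertex -2.248 1.459 -4.105
endloop
endfacet
facet normal -0.175 0.644 -0.745
outer loop
vertex -2.248 1.459 -4.105
vertex -0.793 2.267 -3.749
vertex -1.536 1.218 -4.481
endloop
endfacet
facet normal 0.847 -0.288 -0.448
outer loop
vertex -1.536 1.218 -4.481
vertex -0.432 0.941 -2.215
vertex -1.176 -0.109 -2.947
endloop
endfacet
facet normal 0.847 -0.287 -0.448
outer loop
vertex -0.793 2.267 -3.749
vertex -0.432 0.941 -2.215
vertex -1.536 1.218 -4.481
endloop
endfacet
facet normal -0.292 0.570 -0.768
outer loop
vertex -1.161 -0.205 -0.454
vertex -1.942 -0.13 -0.101
vertex -1.207 0.314 -0.051
endloop
endfacet
facet normal 0.993 -0.002 0.116
outer loop
vertex -1.161 -0.205 -0.454
vertex -1.207 0.314 -0.051
vertex -1.378 -1.23 1.381
endloop
endfacet
facet normal -0.292 0.570 -0.768
outer loop
vertex -1.207 0.314 -0.051
vertex -1.942 -0.13 -0.101
vertex -1.683 0.573 0.322
endloop
endfacet
facet normal 0.690 0.450 0.568
outer loop
vertex -1.207 0.314 -0.051
vertex -1.683 0.573 0.322
vertex -1.378 -1.23 1.381
endloop
endfacet
facet normal -0.293 0.570 -0.768
outer loop
vertex -1.683 0.573 0.322
vertex -1.942 -0.13 -0.101
vertex -2.311 0.42 0.448
endloop
endfacet
facet normal 0.047 0.512 0.858
outer loop
vertex -1.683 0.573 0.322
vertex -2.311 0.42 0.448
vertex -1.378 -1.23 1.381
endloop
endfacet
facet normal -0.292 0.570 -0.768
outer loop
vertex -2.311 0.42 0.448
vertex -1.942 -0.13 -0.101
vertex -2.723 -0.055 0.252
endloop
endfacet
facet normal -0.558 0.147 0.817
outer loop
vertex -2.311 0.42 0.448
vertex -2.723 -0.055 0.252
vertex -1.378 -1.23 1.381
endloop
endfacet
facet normal -0.292 0.570 -0.768
outer loop
vertex -2.723 -0.055 0.252
vertex -1.942 -0.13 -0.101
vertex -2.677 -0.573 -0.15
endloop
endfacet
facet normal -0.771 -0.432 0.468
outer loop
vertex -2.723 -0.055 0.252
vertex -2.677 -0.573 -0.15
vertex -1.378 -1.23 1.381
endloop
endfacet
facet normal -0.293 0.570 -0.767
outer loop
vertex -2.677 -0.573 -0.15
vertex -1.942 -0.13 -0.101
vertex -2.201 -0.832 -0.524
endloop
endfacet
facet normal -0.467 -0.884 0.017
outer loop
vertex -2.677 -0.573 -0.15
vertex -2.201 -0.832 -0.524
vertex -1.378 -1.23 1.381
endloop
endfacet
facet normal -0.292 0.570 -0.768
outer loop
vertex -2.201 -0.832 -0.524
vertex -1.942 -0.13 -0.101
vertex -1.573 -0.68 -0.65
endloop
endfacet
facet normal 0.174 -0.946 -0.273
outer loop
vertex -2.201 -0.832 -0.524
vertex -1.573 -0.68 -0.65
vertex -1.378 -1.23 1.381
endloop
endfacet
facet normal -0.292 0.570 -0.768
outer loop
vertex -1.573 -0.68 -0.65
vertex -1.942 -0.13 -0.101
vertex -1.161 -0.205 -0.454
endloop
endfacet
facet normal 0.780 -0.581 -0.232
outer loop
vertex -1.573 -0.68 -0.65
vertex -1.161 -0.205 -0.454
vertex -1.378 -1.23 1.381
endloop
endfacet

endsolid


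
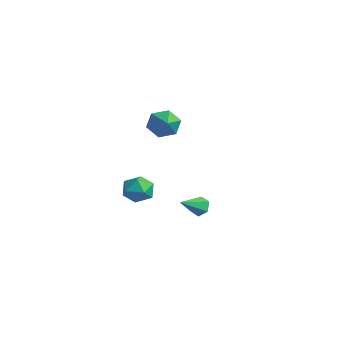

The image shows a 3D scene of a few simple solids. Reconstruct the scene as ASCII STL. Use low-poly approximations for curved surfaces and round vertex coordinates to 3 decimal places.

solid 
facet normal -0.255 0.852 -0.457
outer loop
vertex -2.372 2.809 -2.99
vertex -2.607 3.003 -2.497
vertex -2.049 3.108 -2.613
endloop
endfacet
facet normal 0.830 -0.373 -0.416
outer loop
vertex -2.372 2.809 -2.99
vertex -2.049 3.108 -2.613
vertex -2.253 1.817 -1.863
endloop
endfacet
facet normal -0.255 0.853 -0.455
outer loop
vertex -2.049 3.108 -2.613
vertex -2.607 3.003 -2.497
vertex -2.284 3.301 -2.119
endloop
endfacet
facet normal 0.912 0.088 0.400
outer loop
vertex -2.049 3.108 -2.613
vertex -2.284 3.301 -2.119
vertex -2.253 1.817 -1.863
endloop
endfacet
facet normal -0.255 0.853 -0.455
outer loop
vertex -2.284 3.301 -2.119
vertex -2.607 3.003 -2.497
vertex -2.842 3.196 -2.003
endloop
endfacet
facet normal 0.170 0.171 0.971
outer loop
vertex -2.284 3.301 -2.119
vertex -2.842 3.196 -2.003
vertex -2.253 1.817 -1.863
endloop
endfacet
facet normal -0.255 0.854 -0.455
outer loop
vertex -2.842 3.196 -2.003
vertex -2.607 3.003 -2.497
vertex -3.166 2.898 -2.381
endloop
endfacet
facet normal -0.656 -0.207 0.726
outer loop
vertex -2.842 3.196 -2.003
vertex -3.166 2.898 -2.381
vertex -2.253 1.817 -1.863
endloop
endfacet
facet normal -0.255 0.852 -0.457
outer loop
vertex -3.166 2.898 -2.381
vertex -2.607 3.003 -2.497
vertex -2.931 2.704 -2.874
endloop
endfacet
facet normal -0.739 -0.667 -0.090
outer loop
vertex -3.166 2.898 -2.381
vertex -2.931 2.704 -2.874
vertex -2.253 1.817 -1.863
endloop
endfacet
facet normal -0.255 0.852 -0.457
outer loop
vertex -2.931 2.704 -2.874
vertex -2.607 3.003 -2.497
vertex -2.372 2.809 -2.99
endloop
endfacet
facet normal 0.004 -0.750 -0.661
outer loop
vertex -2.931 2.704 -2.874
vertex -2.372 2.809 -2.99
vertex -2.253 1.817 -1.863
endloop
endfacet
facet normal -0.343 -0.156 0.926
outer loop
vertex -3.177 0.327 -0.32
vertex -3.223 -0.488 -0.474
vertex -2.525 -0.163 -0.161
endloop
endfacet
facet normal 0.089 0.412 0.907
outer loop
vertex -3.177 0.327 -0.32
vertex -2.525 -0.163 -0.161
vertex -2.41 0.582 -0.511
endloop
endfacet
facet normal -0.182 0.879 0.441
outer loop
vertex -3.177 0.327 -0.32
vertex -2.41 0.582 -0.511
vertex -3.036 0.717 -1.039
endloop
endfacet
facet normal -0.781 0.600 0.172
outer loop
vertex -3.177 0.327 -0.32
vertex -3.036 0.717 -1.039
vertex -3.539 0.056 -1.017
endloop
endfacet
facet normal -0.880 -0.040 0.473
outer loop
vertex -3.177 0.327 -0.32
vertex -3.539 0.056 -1.017
vertex -3.223 -0.488 -0.474
endloop
endfacet
facet normal 0.724 0.199 0.661
outer loop
vertex -2.41 0.582 -0.511
vertex -2.525 -0.163 -0.161
vertex -1.981 -0.076 -0.783
endloop
endfacet
facet normal 0.026 -0.721 0.692
outer loop
vertex -2.525 -0.163 -0.161
vertex -3.223 -0.488 -0.474
vertex -2.484 -0.737 -0.761
endloop
endfacet
facet normal -0.845 -0.533 -0.043
outer loop
vertex -3.223 -0.488 -0.474
vertex -3.539 0.056 -1.017
vertex -3.11 -0.602 -1.289
endloop
endfacet
facet normal -0.684 0.503 -0.528
outer loop
vertex -3.539 0.056 -1.017
vertex -3.036 0.717 -1.039
vertex -2.995 0.143 -1.639
endloop
endfacet
facet normal 0.285 0.954 -0.094
outer loop
vertex -3.036 0.717 -1.039
vertex -2.41 0.582 -0.511
vertex -2.297 0.468 -1.326
endloop
endfacet
facet normal 0.781 -0.600 -0.172
outer loop
vertex -2.343 -0.347 -1.48
vertex -1.981 -0.076 -0.783
vertex -2.484 -0.737 -0.761
endloop
endfacet
facet normal 0.182 -0.879 -0.441
outer loop
vertex -2.343 -0.347 -1.48
vertex -2.484 -0.737 -0.761
vertex -3.11 -0.602 -1.289
endloop
endfacet
facet normal -0.089 -0.412 -0.907
outer loop
vertex -2.343 -0.347 -1.48
vertex -3.11 -0.602 -1.289
vertex -2.995 0.143 -1.639
endloop
endfacet
facet normal 0.343 0.156 -0.926
outer loop
vertex -2.343 -0.347 -1.48
vertex -2.995 0.143 -1.639
vertex -2.297 0.468 -1.326
endloop
endfacet
facet normal 0.880 0.040 -0.473
outer loop
vertex -2.343 -0.347 -1.48
vertex -2.297 0.468 -1.326
vertex -1.981 -0.076 -0.783
endloop
endfacet
facet normal 0.684 -0.503 0.528
outer loop
vertex -2.484 -0.737 -0.761
vertex -1.981 -0.076 -0.783
vertex -2.525 -0.163 -0.161
endloop
endfacet
facet normal -0.285 -0.954 0.094
outer loop
vertex -3.11 -0.602 -1.289
vertex -2.484 -0.737 -0.761
vertex -3.223 -0.488 -0.474
endloop
endfacet
facet normal -0.724 -0.199 -0.661
outer loop
vertex -2.995 0.143 -1.639
vertex -3.11 -0.602 -1.289
vertex -3.539 0.056 -1.017
endloop
endfacet
facet normal -0.026 0.721 -0.692
outer loop
vertex -2.297 0.468 -1.326
vertex -2.995 0.143 -1.639
vertex -3.036 0.717 -1.039
endloop
endfacet
facet normal 0.845 0.533 0.043
outer loop
vertex -1.981 -0.076 -0.783
vertex -2.297 0.468 -1.326
vertex -2.41 0.582 -0.511
endloop
endfacet
facet normal -0.881 0.304 -0.362
outer loop
vertex -0.5 0.768 3.166
vertex -0.868 0.353 3.714
vertex -0.669 1.095 3.853
endloop
endfacet
facet normal 0.749 0.650 -0.125
outer loop
vertex -0.5 0.768 3.166
vertex -0.669 1.095 3.853
vertex 0.428 -0.093 4.246
endloop
endfacet
facet normal -0.882 0.304 -0.361
outer loop
vertex -0.669 1.095 3.853
vertex -0.868 0.353 3.714
vertex -1.037 0.68 4.402
endloop
endfacet
facet normal 0.387 0.592 0.707
outer loop
vertex -0.669 1.095 3.853
vertex -1.037 0.68 4.402
vertex 0.428 -0.093 4.246
endloop
endfacet
facet normal -0.882 0.304 -0.361
outer loop
vertex -1.037 0.68 4.402
vertex -0.868 0.353 3.714
vertex -1.236 -0.062 4.263
endloop
endfacet
facet normal 0.007 -0.186 0.983
outer loop
vertex -1.037 0.68 4.402
vertex -1.236 -0.062 4.263
vertex 0.428 -0.093 4.246
endloop
endfacet
facet normal -0.882 0.303 -0.362
outer loop
vertex -1.236 -0.062 4.263
vertex -0.868 0.353 3.714
vertex -1.066 -0.388 3.575
endloop
endfacet
facet normal -0.013 -0.905 0.426
outer loop
vertex -1.236 -0.062 4.263
vertex -1.066 -0.388 3.575
vertex 0.428 -0.093 4.246
endloop
endfacet
facet normal -0.882 0.303 -0.362
outer loop
vertex -1.066 -0.388 3.575
vertex -0.868 0.353 3.714
vertex -0.698 0.027 3.026
endloop
endfacet
facet normal 0.349 -0.845 -0.405
outer loop
vertex -1.066 -0.388 3.575
vertex -0.698 0.027 3.026
vertex 0.428 -0.093 4.246
endloop
endfacet
facet normal -0.881 0.304 -0.362
outer loop
vertex -0.698 0.027 3.026
vertex -0.868 0.353 3.714
vertex -0.5 0.768 3.166
endloop
endfacet
facet normal 0.730 -0.067 -0.680
outer loop
vertex -0.698 0.027 3.026
vertex -0.5 0.768 3.166
vertex 0.428 -0.093 4.246
endloop
endfacet

endsolid


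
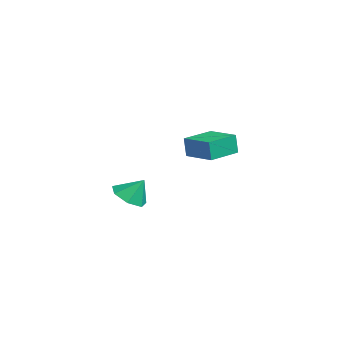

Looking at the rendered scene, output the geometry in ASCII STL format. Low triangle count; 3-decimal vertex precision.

solid 
facet normal -0.869 -0.486 -0.098
outer loop
vertex -3.164 0.197 -0.603
vertex -4.103 1.858 -0.508
vertex -3.09 0.309 -1.816
endloop
endfacet
facet normal 0.492 -0.869 -0.050
outer loop
vertex -1.457 1.222 -1.632
vertex -3.164 0.197 -0.603
vertex -3.09 0.309 -1.816
endloop
endfacet
facet normal -0.869 -0.486 -0.097
outer loop
vertex -3.09 0.309 -1.816
vertex -4.103 1.858 -0.508
vertex -4.029 1.969 -1.721
endloop
endfacet
facet normal 0.061 0.091 -0.994
outer loop
vertex -4.029 1.969 -1.721
vertex -1.457 1.222 -1.632
vertex -3.09 0.309 -1.816
endloop
endfacet
facet normal -0.061 -0.091 0.994
outer loop
vertex -3.164 0.197 -0.603
vertex -2.47 2.771 -0.324
vertex -4.103 1.858 -0.508
endloop
endfacet
facet normal 0.492 -0.869 -0.050
outer loop
vertex -1.531 1.111 -0.419
vertex -3.164 0.197 -0.603
vertex -1.457 1.222 -1.632
endloop
endfacet
facet normal -0.061 -0.091 0.994
outer loop
vertex -1.531 1.111 -0.419
vertex -2.47 2.771 -0.324
vertex -3.164 0.197 -0.603
endloop
endfacet
facet normal -0.492 0.869 0.050
outer loop
vertex -4.103 1.858 -0.508
vertex -2.47 2.771 -0.324
vertex -4.029 1.969 -1.721
endloop
endfacet
facet normal 0.061 0.091 -0.994
outer loop
vertex -2.396 2.883 -1.537
vertex -1.457 1.222 -1.632
vertex -4.029 1.969 -1.721
endloop
endfacet
facet normal -0.492 0.869 0.050
outer loop
vertex -4.029 1.969 -1.721
vertex -2.47 2.771 -0.324
vertex -2.396 2.883 -1.537
endloop
endfacet
facet normal 0.869 0.486 0.097
outer loop
vertex -2.396 2.883 -1.537
vertex -1.531 1.111 -0.419
vertex -1.457 1.222 -1.632
endloop
endfacet
facet normal 0.869 0.486 0.098
outer loop
vertex -2.47 2.771 -0.324
vertex -1.531 1.111 -0.419
vertex -2.396 2.883 -1.537
endloop
endfacet
facet normal -0.208 -0.525 -0.826
outer loop
vertex 4.015 -3.541 -2.438
vertex 3.273 -4.007 -1.955
vertex 3.237 -3.159 -2.485
endloop
endfacet
facet normal 0.441 0.898 0.001
outer loop
vertex 4.015 -3.541 -2.438
vertex 3.237 -3.159 -2.485
vertex 3.547 -3.313 -0.865
endloop
endfacet
facet normal -0.208 -0.525 -0.825
outer loop
vertex 3.237 -3.159 -2.485
vertex 3.273 -4.007 -1.955
vertex 2.486 -3.415 -2.133
endloop
endfacet
facet normal -0.260 0.955 0.141
outer loop
vertex 3.237 -3.159 -2.485
vertex 2.486 -3.415 -2.133
vertex 3.547 -3.313 -0.865
endloop
endfacet
facet normal -0.208 -0.525 -0.825
outer loop
vertex 2.486 -3.415 -2.133
vertex 3.273 -4.007 -1.955
vertex 2.328 -4.116 -1.647
endloop
endfacet
facet normal -0.677 0.516 0.525
outer loop
vertex 2.486 -3.415 -2.133
vertex 2.328 -4.116 -1.647
vertex 3.547 -3.313 -0.865
endloop
endfacet
facet normal -0.208 -0.526 -0.825
outer loop
vertex 2.328 -4.116 -1.647
vertex 3.273 -4.007 -1.955
vertex 2.881 -4.735 -1.392
endloop
endfacet
facet normal -0.496 -0.088 0.864
outer loop
vertex 2.328 -4.116 -1.647
vertex 2.881 -4.735 -1.392
vertex 3.547 -3.313 -0.865
endloop
endfacet
facet normal -0.209 -0.525 -0.825
outer loop
vertex 2.881 -4.735 -1.392
vertex 3.273 -4.007 -1.955
vertex 3.729 -4.805 -1.562
endloop
endfacet
facet normal 0.148 -0.404 0.903
outer loop
vertex 2.881 -4.735 -1.392
vertex 3.729 -4.805 -1.562
vertex 3.547 -3.313 -0.865
endloop
endfacet
facet normal -0.208 -0.525 -0.825
outer loop
vertex 3.729 -4.805 -1.562
vertex 3.273 -4.007 -1.955
vertex 4.234 -4.274 -2.027
endloop
endfacet
facet normal 0.767 -0.193 0.613
outer loop
vertex 3.729 -4.805 -1.562
vertex 4.234 -4.274 -2.027
vertex 3.547 -3.313 -0.865
endloop
endfacet
facet normal -0.208 -0.525 -0.825
outer loop
vertex 4.234 -4.274 -2.027
vertex 3.273 -4.007 -1.955
vertex 4.015 -3.541 -2.438
endloop
endfacet
facet normal 0.898 0.387 0.211
outer loop
vertex 4.234 -4.274 -2.027
vertex 4.015 -3.541 -2.438
vertex 3.547 -3.313 -0.865
endloop
endfacet

endsolid


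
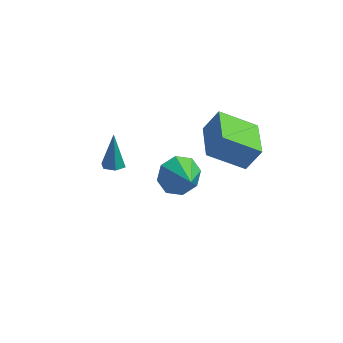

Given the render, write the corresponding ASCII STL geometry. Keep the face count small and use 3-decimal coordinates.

solid 
facet normal 0.045 -0.347 -0.937
outer loop
vertex -2.246 0.614 -1.147
vertex -2.593 0.234 -1.023
vertex -2.766 0.701 -1.204
endloop
endfacet
facet normal 0.172 0.983 -0.070
outer loop
vertex -2.246 0.614 -1.147
vertex -2.766 0.701 -1.204
vertex -2.667 0.806 0.523
endloop
endfacet
facet normal 0.045 -0.346 -0.937
outer loop
vertex -2.766 0.701 -1.204
vertex -2.593 0.234 -1.023
vertex -3.113 0.32 -1.08
endloop
endfacet
facet normal -0.739 0.674 0.001
outer loop
vertex -2.766 0.701 -1.204
vertex -3.113 0.32 -1.08
vertex -2.667 0.806 0.523
endloop
endfacet
facet normal 0.045 -0.348 -0.936
outer loop
vertex -3.113 0.32 -1.08
vertex -2.593 0.234 -1.023
vertex -2.941 -0.147 -0.898
endloop
endfacet
facet normal -0.922 -0.214 0.322
outer loop
vertex -3.113 0.32 -1.08
vertex -2.941 -0.147 -0.898
vertex -2.667 0.806 0.523
endloop
endfacet
facet normal 0.043 -0.347 -0.937
outer loop
vertex -2.941 -0.147 -0.898
vertex -2.593 0.234 -1.023
vertex -2.421 -0.233 -0.842
endloop
endfacet
facet normal -0.193 -0.797 0.572
outer loop
vertex -2.941 -0.147 -0.898
vertex -2.421 -0.233 -0.842
vertex -2.667 0.806 0.523
endloop
endfacet
facet normal 0.045 -0.347 -0.937
outer loop
vertex -2.421 -0.233 -0.842
vertex -2.593 0.234 -1.023
vertex -2.074 0.147 -0.966
endloop
endfacet
facet normal 0.714 -0.489 0.501
outer loop
vertex -2.421 -0.233 -0.842
vertex -2.074 0.147 -0.966
vertex -2.667 0.806 0.523
endloop
endfacet
facet normal 0.045 -0.347 -0.937
outer loop
vertex -2.074 0.147 -0.966
vertex -2.593 0.234 -1.023
vertex -2.246 0.614 -1.147
endloop
endfacet
facet normal 0.898 0.401 0.180
outer loop
vertex -2.074 0.147 -0.966
vertex -2.246 0.614 -1.147
vertex -2.667 0.806 0.523
endloop
endfacet
facet normal -0.496 -0.188 -0.848
outer loop
vertex 1.392 -0.846 1.582
vertex 1.003 0.944 1.412
vertex 2.968 -0.596 0.605
endloop
endfacet
facet normal 0.212 -0.973 0.093
outer loop
vertex 3.577 -0.364 1.648
vertex 1.392 -0.846 1.582
vertex 2.968 -0.596 0.605
endloop
endfacet
facet normal -0.496 -0.189 -0.848
outer loop
vertex 2.968 -0.596 0.605
vertex 1.003 0.944 1.412
vertex 2.578 1.194 0.435
endloop
endfacet
facet normal 0.843 0.134 -0.522
outer loop
vertex 2.578 1.194 0.435
vertex 3.577 -0.364 1.648
vertex 2.968 -0.596 0.605
endloop
endfacet
facet normal -0.843 -0.134 0.522
outer loop
vertex 1.392 -0.846 1.582
vertex 1.612 1.176 2.455
vertex 1.003 0.944 1.412
endloop
endfacet
facet normal 0.212 -0.973 0.093
outer loop
vertex 2.002 -0.614 2.625
vertex 1.392 -0.846 1.582
vertex 3.577 -0.364 1.648
endloop
endfacet
facet normal -0.842 -0.134 0.522
outer loop
vertex 2.002 -0.614 2.625
vertex 1.612 1.176 2.455
vertex 1.392 -0.846 1.582
endloop
endfacet
facet normal -0.212 0.973 -0.093
outer loop
vertex 1.003 0.944 1.412
vertex 1.612 1.176 2.455
vertex 2.578 1.194 0.435
endloop
endfacet
facet normal 0.842 0.133 -0.522
outer loop
vertex 3.188 1.426 1.478
vertex 3.577 -0.364 1.648
vertex 2.578 1.194 0.435
endloop
endfacet
facet normal -0.212 0.973 -0.093
outer loop
vertex 2.578 1.194 0.435
vertex 1.612 1.176 2.455
vertex 3.188 1.426 1.478
endloop
endfacet
facet normal 0.496 0.188 0.848
outer loop
vertex 3.188 1.426 1.478
vertex 2.002 -0.614 2.625
vertex 3.577 -0.364 1.648
endloop
endfacet
facet normal 0.496 0.189 0.848
outer loop
vertex 1.612 1.176 2.455
vertex 2.002 -0.614 2.625
vertex 3.188 1.426 1.478
endloop
endfacet
facet normal -0.465 0.708 -0.532
outer loop
vertex 1.016 -2.14 2.691
vertex 0.608 -2.79 2.183
vertex 0.397 -2.344 2.96
endloop
endfacet
facet normal 0.351 0.153 0.924
outer loop
vertex 1.016 -2.14 2.691
vertex 0.397 -2.344 2.96
vertex 1.212 -3.71 2.877
endloop
endfacet
facet normal -0.465 0.708 -0.532
outer loop
vertex 0.397 -2.344 2.96
vertex 0.608 -2.79 2.183
vertex -0.097 -2.809 2.773
endloop
endfacet
facet normal -0.198 -0.177 0.964
outer loop
vertex 0.397 -2.344 2.96
vertex -0.097 -2.809 2.773
vertex 1.212 -3.71 2.877
endloop
endfacet
facet normal -0.465 0.708 -0.532
outer loop
vertex -0.097 -2.809 2.773
vertex 0.608 -2.79 2.183
vertex -0.179 -3.263 2.241
endloop
endfacet
facet normal -0.481 -0.629 0.611
outer loop
vertex -0.097 -2.809 2.773
vertex -0.179 -3.263 2.241
vertex 1.212 -3.71 2.877
endloop
endfacet
facet normal -0.464 0.707 -0.533
outer loop
vertex -0.179 -3.263 2.241
vertex 0.608 -2.79 2.183
vertex 0.201 -3.44 1.675
endloop
endfacet
facet normal -0.334 -0.940 0.070
outer loop
vertex -0.179 -3.263 2.241
vertex 0.201 -3.44 1.675
vertex 1.212 -3.71 2.877
endloop
endfacet
facet normal -0.463 0.707 -0.534
outer loop
vertex 0.201 -3.44 1.675
vertex 0.608 -2.79 2.183
vertex 0.82 -3.237 1.407
endloop
endfacet
facet normal 0.157 -0.927 -0.340
outer loop
vertex 0.201 -3.44 1.675
vertex 0.82 -3.237 1.407
vertex 1.212 -3.71 2.877
endloop
endfacet
facet normal -0.464 0.707 -0.534
outer loop
vertex 0.82 -3.237 1.407
vertex 0.608 -2.79 2.183
vertex 1.314 -2.772 1.594
endloop
endfacet
facet normal 0.706 -0.597 -0.380
outer loop
vertex 0.82 -3.237 1.407
vertex 1.314 -2.772 1.594
vertex 1.212 -3.71 2.877
endloop
endfacet
facet normal -0.463 0.707 -0.534
outer loop
vertex 1.314 -2.772 1.594
vertex 0.608 -2.79 2.183
vertex 1.396 -2.317 2.126
endloop
endfacet
facet normal 0.989 -0.146 -0.028
outer loop
vertex 1.314 -2.772 1.594
vertex 1.396 -2.317 2.126
vertex 1.212 -3.71 2.877
endloop
endfacet
facet normal -0.463 0.708 -0.533
outer loop
vertex 1.396 -2.317 2.126
vertex 0.608 -2.79 2.183
vertex 1.016 -2.14 2.691
endloop
endfacet
facet normal 0.842 0.166 0.514
outer loop
vertex 1.396 -2.317 2.126
vertex 1.016 -2.14 2.691
vertex 1.212 -3.71 2.877
endloop
endfacet

endsolid


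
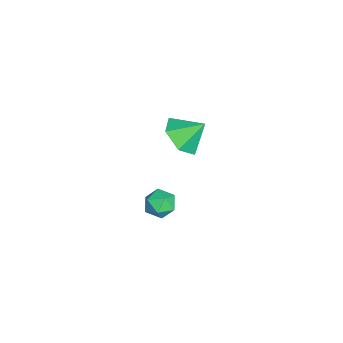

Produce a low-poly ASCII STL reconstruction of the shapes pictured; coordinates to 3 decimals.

solid 
facet normal -0.073 0.990 -0.124
outer loop
vertex 3.6 1.473 3.485
vertex 3.486 1.554 4.197
vertex 4.162 1.571 3.933
endloop
endfacet
facet normal 0.364 0.703 -0.610
outer loop
vertex 3.6 1.473 3.485
vertex 4.162 1.571 3.933
vertex 4.206 1.084 3.398
endloop
endfacet
facet normal -0.003 0.214 -0.977
outer loop
vertex 3.6 1.473 3.485
vertex 4.206 1.084 3.398
vertex 3.558 0.765 3.33
endloop
endfacet
facet normal -0.669 0.197 -0.717
outer loop
vertex 3.6 1.473 3.485
vertex 3.558 0.765 3.33
vertex 3.113 1.055 3.825
endloop
endfacet
facet normal -0.713 0.675 -0.191
outer loop
vertex 3.6 1.473 3.485
vertex 3.113 1.055 3.825
vertex 3.486 1.554 4.197
endloop
endfacet
facet normal 0.890 0.371 -0.264
outer loop
vertex 4.206 1.084 3.398
vertex 4.162 1.571 3.933
vertex 4.467 0.925 4.055
endloop
endfacet
facet normal 0.183 0.833 0.522
outer loop
vertex 4.162 1.571 3.933
vertex 3.486 1.554 4.197
vertex 4.022 1.215 4.55
endloop
endfacet
facet normal -0.849 0.325 0.416
outer loop
vertex 3.486 1.554 4.197
vertex 3.113 1.055 3.825
vertex 3.374 0.896 4.482
endloop
endfacet
facet normal -0.779 -0.450 -0.437
outer loop
vertex 3.113 1.055 3.825
vertex 3.558 0.765 3.33
vertex 3.418 0.409 3.947
endloop
endfacet
facet normal 0.297 -0.422 -0.857
outer loop
vertex 3.558 0.765 3.33
vertex 4.206 1.084 3.398
vertex 4.094 0.426 3.683
endloop
endfacet
facet normal 0.669 -0.197 0.717
outer loop
vertex 3.98 0.507 4.395
vertex 4.467 0.925 4.055
vertex 4.022 1.215 4.55
endloop
endfacet
facet normal 0.003 -0.214 0.977
outer loop
vertex 3.98 0.507 4.395
vertex 4.022 1.215 4.55
vertex 3.374 0.896 4.482
endloop
endfacet
facet normal -0.364 -0.703 0.610
outer loop
vertex 3.98 0.507 4.395
vertex 3.374 0.896 4.482
vertex 3.418 0.409 3.947
endloop
endfacet
facet normal 0.073 -0.990 0.124
outer loop
vertex 3.98 0.507 4.395
vertex 3.418 0.409 3.947
vertex 4.094 0.426 3.683
endloop
endfacet
facet normal 0.713 -0.675 0.191
outer loop
vertex 3.98 0.507 4.395
vertex 4.094 0.426 3.683
vertex 4.467 0.925 4.055
endloop
endfacet
facet normal 0.779 0.450 0.437
outer loop
vertex 4.022 1.215 4.55
vertex 4.467 0.925 4.055
vertex 4.162 1.571 3.933
endloop
endfacet
facet normal -0.297 0.422 0.857
outer loop
vertex 3.374 0.896 4.482
vertex 4.022 1.215 4.55
vertex 3.486 1.554 4.197
endloop
endfacet
facet normal -0.890 -0.371 0.264
outer loop
vertex 3.418 0.409 3.947
vertex 3.374 0.896 4.482
vertex 3.113 1.055 3.825
endloop
endfacet
facet normal -0.183 -0.833 -0.522
outer loop
vertex 4.094 0.426 3.683
vertex 3.418 0.409 3.947
vertex 3.558 0.765 3.33
endloop
endfacet
facet normal 0.849 -0.325 -0.416
outer loop
vertex 4.467 0.925 4.055
vertex 4.094 0.426 3.683
vertex 4.206 1.084 3.398
endloop
endfacet
facet normal -0.010 -0.730 -0.683
outer loop
vertex -0.903 1.02 3.967
vertex -1.296 1.688 3.259
vertex -0.257 1.581 3.358
endloop
endfacet
facet normal 0.655 0.063 0.753
outer loop
vertex -0.903 1.02 3.967
vertex -0.257 1.581 3.358
vertex -1.284 2.652 4.161
endloop
endfacet
facet normal -0.010 -0.730 -0.683
outer loop
vertex -0.257 1.581 3.358
vertex -1.296 1.688 3.259
vertex -0.65 2.249 2.65
endloop
endfacet
facet normal 0.769 0.619 0.158
outer loop
vertex -0.257 1.581 3.358
vertex -0.65 2.249 2.65
vertex -1.284 2.652 4.161
endloop
endfacet
facet normal -0.010 -0.730 -0.683
outer loop
vertex -0.65 2.249 2.65
vertex -1.296 1.688 3.259
vertex -1.69 2.356 2.551
endloop
endfacet
facet normal 0.120 0.971 -0.209
outer loop
vertex -0.65 2.249 2.65
vertex -1.69 2.356 2.551
vertex -1.284 2.652 4.161
endloop
endfacet
facet normal -0.010 -0.730 -0.683
outer loop
vertex -1.69 2.356 2.551
vertex -1.296 1.688 3.259
vertex -2.336 1.795 3.16
endloop
endfacet
facet normal -0.644 0.765 0.022
outer loop
vertex -1.69 2.356 2.551
vertex -2.336 1.795 3.16
vertex -1.284 2.652 4.161
endloop
endfacet
facet normal -0.010 -0.730 -0.683
outer loop
vertex -2.336 1.795 3.16
vertex -1.296 1.688 3.259
vertex -1.942 1.127 3.868
endloop
endfacet
facet normal -0.758 0.208 0.618
outer loop
vertex -2.336 1.795 3.16
vertex -1.942 1.127 3.868
vertex -1.284 2.652 4.161
endloop
endfacet
facet normal -0.010 -0.730 -0.683
outer loop
vertex -1.942 1.127 3.868
vertex -1.296 1.688 3.259
vertex -0.903 1.02 3.967
endloop
endfacet
facet normal -0.108 -0.142 0.984
outer loop
vertex -1.942 1.127 3.868
vertex -0.903 1.02 3.967
vertex -1.284 2.652 4.161
endloop
endfacet

endsolid


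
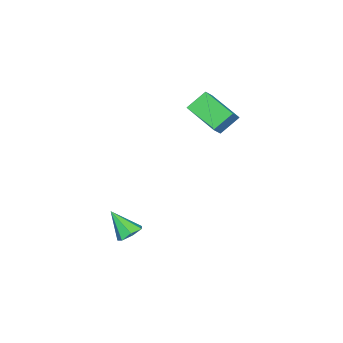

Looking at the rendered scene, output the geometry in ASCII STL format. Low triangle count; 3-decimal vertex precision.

solid 
facet normal -0.747 -0.011 -0.665
outer loop
vertex -4.395 -2.973 1.465
vertex -3.82 -1.07 0.787
vertex -3.583 -3.54 0.562
endloop
endfacet
facet normal -0.273 -0.906 0.323
outer loop
vertex -2.94 -3.53 1.133
vertex -4.395 -2.973 1.465
vertex -3.583 -3.54 0.562
endloop
endfacet
facet normal -0.747 -0.011 -0.665
outer loop
vertex -3.583 -3.54 0.562
vertex -3.82 -1.07 0.787
vertex -3.008 -1.637 -0.116
endloop
endfacet
facet normal 0.605 -0.423 -0.674
outer loop
vertex -3.008 -1.637 -0.116
vertex -2.94 -3.53 1.133
vertex -3.583 -3.54 0.562
endloop
endfacet
facet normal -0.605 0.423 0.674
outer loop
vertex -4.395 -2.973 1.465
vertex -3.177 -1.06 1.358
vertex -3.82 -1.07 0.787
endloop
endfacet
facet normal -0.273 -0.906 0.323
outer loop
vertex -3.752 -2.963 2.036
vertex -4.395 -2.973 1.465
vertex -2.94 -3.53 1.133
endloop
endfacet
facet normal -0.605 0.423 0.674
outer loop
vertex -3.752 -2.963 2.036
vertex -3.177 -1.06 1.358
vertex -4.395 -2.973 1.465
endloop
endfacet
facet normal 0.273 0.906 -0.323
outer loop
vertex -3.82 -1.07 0.787
vertex -3.177 -1.06 1.358
vertex -3.008 -1.637 -0.116
endloop
endfacet
facet normal 0.605 -0.423 -0.674
outer loop
vertex -2.365 -1.627 0.455
vertex -2.94 -3.53 1.133
vertex -3.008 -1.637 -0.116
endloop
endfacet
facet normal 0.273 0.906 -0.323
outer loop
vertex -3.008 -1.637 -0.116
vertex -3.177 -1.06 1.358
vertex -2.365 -1.627 0.455
endloop
endfacet
facet normal 0.747 0.011 0.665
outer loop
vertex -2.365 -1.627 0.455
vertex -3.752 -2.963 2.036
vertex -2.94 -3.53 1.133
endloop
endfacet
facet normal 0.747 0.011 0.665
outer loop
vertex -3.177 -1.06 1.358
vertex -3.752 -2.963 2.036
vertex -2.365 -1.627 0.455
endloop
endfacet
facet normal -0.079 0.621 -0.780
outer loop
vertex 3.574 -2.899 -4.501
vertex 2.857 -2.927 -4.451
vertex 3.311 -2.469 -4.132
endloop
endfacet
facet normal 0.868 0.117 0.483
outer loop
vertex 3.574 -2.899 -4.501
vertex 3.311 -2.469 -4.132
vertex 2.983 -3.933 -3.189
endloop
endfacet
facet normal -0.079 0.621 -0.780
outer loop
vertex 3.311 -2.469 -4.132
vertex 2.857 -2.927 -4.451
vertex 2.706 -2.384 -4.003
endloop
endfacet
facet normal 0.247 0.485 0.839
outer loop
vertex 3.311 -2.469 -4.132
vertex 2.706 -2.384 -4.003
vertex 2.983 -3.933 -3.189
endloop
endfacet
facet normal -0.077 0.622 -0.779
outer loop
vertex 2.706 -2.384 -4.003
vertex 2.857 -2.927 -4.451
vertex 2.214 -2.707 -4.212
endloop
endfacet
facet normal -0.539 0.314 0.782
outer loop
vertex 2.706 -2.384 -4.003
vertex 2.214 -2.707 -4.212
vertex 2.983 -3.933 -3.189
endloop
endfacet
facet normal -0.077 0.621 -0.780
outer loop
vertex 2.214 -2.707 -4.212
vertex 2.857 -2.927 -4.451
vertex 2.206 -3.196 -4.601
endloop
endfacet
facet normal -0.896 -0.267 0.354
outer loop
vertex 2.214 -2.707 -4.212
vertex 2.206 -3.196 -4.601
vertex 2.983 -3.933 -3.189
endloop
endfacet
facet normal -0.077 0.622 -0.779
outer loop
vertex 2.206 -3.196 -4.601
vertex 2.857 -2.927 -4.451
vertex 2.688 -3.482 -4.877
endloop
endfacet
facet normal -0.557 -0.821 -0.122
outer loop
vertex 2.206 -3.196 -4.601
vertex 2.688 -3.482 -4.877
vertex 2.983 -3.933 -3.189
endloop
endfacet
facet normal -0.079 0.622 -0.779
outer loop
vertex 2.688 -3.482 -4.877
vertex 2.857 -2.927 -4.451
vertex 3.297 -3.35 -4.833
endloop
endfacet
facet normal 0.223 -0.931 -0.288
outer loop
vertex 2.688 -3.482 -4.877
vertex 3.297 -3.35 -4.833
vertex 2.983 -3.933 -3.189
endloop
endfacet
facet normal -0.079 0.622 -0.779
outer loop
vertex 3.297 -3.35 -4.833
vertex 2.857 -2.927 -4.451
vertex 3.574 -2.899 -4.501
endloop
endfacet
facet normal 0.858 -0.513 -0.018
outer loop
vertex 3.297 -3.35 -4.833
vertex 3.574 -2.899 -4.501
vertex 2.983 -3.933 -3.189
endloop
endfacet

endsolid


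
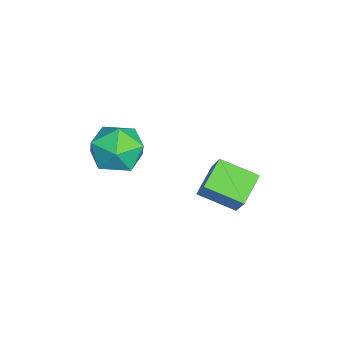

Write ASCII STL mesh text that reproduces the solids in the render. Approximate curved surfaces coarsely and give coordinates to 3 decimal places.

solid 
facet normal -0.227 0.629 0.743
outer loop
vertex -1.003 -2.264 2.501
vertex -0.236 -2.762 3.157
vertex 0.058 -1.89 2.509
endloop
endfacet
facet normal -0.331 0.937 0.108
outer loop
vertex -1.003 -2.264 2.501
vertex 0.058 -1.89 2.509
vertex -0.501 -1.975 1.536
endloop
endfacet
facet normal -0.801 0.541 -0.255
outer loop
vertex -1.003 -2.264 2.501
vertex -0.501 -1.975 1.536
vertex -1.14 -2.899 1.583
endloop
endfacet
facet normal -0.988 -0.011 0.155
outer loop
vertex -1.003 -2.264 2.501
vertex -1.14 -2.899 1.583
vertex -0.977 -3.386 2.584
endloop
endfacet
facet normal -0.633 0.042 0.773
outer loop
vertex -1.003 -2.264 2.501
vertex -0.977 -3.386 2.584
vertex -0.236 -2.762 3.157
endloop
endfacet
facet normal 0.288 0.926 -0.246
outer loop
vertex -0.501 -1.975 1.536
vertex 0.058 -1.89 2.509
vertex 0.577 -2.294 1.596
endloop
endfacet
facet normal 0.456 0.426 0.781
outer loop
vertex 0.058 -1.89 2.509
vertex -0.236 -2.762 3.157
vertex 0.74 -2.781 2.597
endloop
endfacet
facet normal -0.201 -0.523 0.829
outer loop
vertex -0.236 -2.762 3.157
vertex -0.977 -3.386 2.584
vertex 0.101 -3.705 2.644
endloop
endfacet
facet normal -0.774 -0.609 -0.170
outer loop
vertex -0.977 -3.386 2.584
vertex -1.14 -2.899 1.583
vertex -0.458 -3.79 1.671
endloop
endfacet
facet normal -0.473 0.285 -0.834
outer loop
vertex -1.14 -2.899 1.583
vertex -0.501 -1.975 1.536
vertex -0.164 -2.918 1.023
endloop
endfacet
facet normal 0.988 0.011 -0.155
outer loop
vertex 0.603 -3.416 1.679
vertex 0.577 -2.294 1.596
vertex 0.74 -2.781 2.597
endloop
endfacet
facet normal 0.801 -0.541 0.255
outer loop
vertex 0.603 -3.416 1.679
vertex 0.74 -2.781 2.597
vertex 0.101 -3.705 2.644
endloop
endfacet
facet normal 0.331 -0.937 -0.108
outer loop
vertex 0.603 -3.416 1.679
vertex 0.101 -3.705 2.644
vertex -0.458 -3.79 1.671
endloop
endfacet
facet normal 0.227 -0.629 -0.743
outer loop
vertex 0.603 -3.416 1.679
vertex -0.458 -3.79 1.671
vertex -0.164 -2.918 1.023
endloop
endfacet
facet normal 0.633 -0.042 -0.773
outer loop
vertex 0.603 -3.416 1.679
vertex -0.164 -2.918 1.023
vertex 0.577 -2.294 1.596
endloop
endfacet
facet normal 0.774 0.609 0.170
outer loop
vertex 0.74 -2.781 2.597
vertex 0.577 -2.294 1.596
vertex 0.058 -1.89 2.509
endloop
endfacet
facet normal 0.473 -0.285 0.834
outer loop
vertex 0.101 -3.705 2.644
vertex 0.74 -2.781 2.597
vertex -0.236 -2.762 3.157
endloop
endfacet
facet normal -0.288 -0.926 0.246
outer loop
vertex -0.458 -3.79 1.671
vertex 0.101 -3.705 2.644
vertex -0.977 -3.386 2.584
endloop
endfacet
facet normal -0.456 -0.426 -0.781
outer loop
vertex -0.164 -2.918 1.023
vertex -0.458 -3.79 1.671
vertex -1.14 -2.899 1.583
endloop
endfacet
facet normal 0.201 0.523 -0.829
outer loop
vertex 0.577 -2.294 1.596
vertex -0.164 -2.918 1.023
vertex -0.501 -1.975 1.536
endloop
endfacet
facet normal -0.798 0.379 0.469
outer loop
vertex -1.735 0.689 0.265
vertex -1.381 2.141 -0.307
vertex -2.656 0.391 -1.06
endloop
endfacet
facet normal -0.221 -0.907 0.358
outer loop
vertex -1.579 -0.121 -1.693
vertex -1.735 0.689 0.265
vertex -2.656 0.391 -1.06
endloop
endfacet
facet normal -0.798 0.380 0.469
outer loop
vertex -2.656 0.391 -1.06
vertex -1.381 2.141 -0.307
vertex -2.301 1.843 -1.632
endloop
endfacet
facet normal -0.561 -0.181 -0.808
outer loop
vertex -2.301 1.843 -1.632
vertex -1.579 -0.121 -1.693
vertex -2.656 0.391 -1.06
endloop
endfacet
facet normal 0.561 0.181 0.808
outer loop
vertex -1.735 0.689 0.265
vertex -0.304 1.629 -0.94
vertex -1.381 2.141 -0.307
endloop
endfacet
facet normal -0.221 -0.907 0.358
outer loop
vertex -0.659 0.177 -0.368
vertex -1.735 0.689 0.265
vertex -1.579 -0.121 -1.693
endloop
endfacet
facet normal 0.561 0.181 0.808
outer loop
vertex -0.659 0.177 -0.368
vertex -0.304 1.629 -0.94
vertex -1.735 0.689 0.265
endloop
endfacet
facet normal 0.221 0.907 -0.358
outer loop
vertex -1.381 2.141 -0.307
vertex -0.304 1.629 -0.94
vertex -2.301 1.843 -1.632
endloop
endfacet
facet normal -0.561 -0.181 -0.808
outer loop
vertex -1.225 1.331 -2.265
vertex -1.579 -0.121 -1.693
vertex -2.301 1.843 -1.632
endloop
endfacet
facet normal 0.221 0.907 -0.358
outer loop
vertex -2.301 1.843 -1.632
vertex -0.304 1.629 -0.94
vertex -1.225 1.331 -2.265
endloop
endfacet
facet normal 0.798 -0.379 -0.469
outer loop
vertex -1.225 1.331 -2.265
vertex -0.659 0.177 -0.368
vertex -1.579 -0.121 -1.693
endloop
endfacet
facet normal 0.797 -0.380 -0.469
outer loop
vertex -0.304 1.629 -0.94
vertex -0.659 0.177 -0.368
vertex -1.225 1.331 -2.265
endloop
endfacet

endsolid
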